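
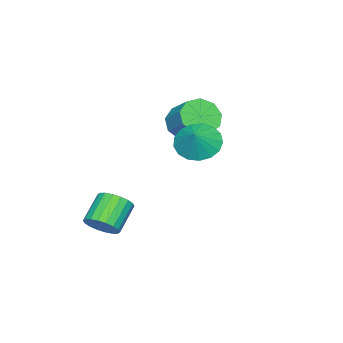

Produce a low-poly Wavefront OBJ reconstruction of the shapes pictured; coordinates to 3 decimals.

v 0.545 0.323 3.471
v 1.041 -0.525 3.235
v 1.335 0.557 4.289
v 1.24 -0.191 2.948
v 1.279 0.261 2.78
v 1.151 0.727 2.771
v 0.884 1.101 2.922
v 0.539 1.296 3.199
v 0.196 1.269 3.539
v -0.067 1.025 3.862
v -0.19 0.62 4.097
v -0.145 0.147 4.188
v 0.059 -0.285 4.114
v 0.374 -0.578 3.894
v 0.728 -0.664 3.577
v -3.327 -2.343 2.334
v -2.573 -2.249 1.699
v -1.939 -1.182 2.611
v -2.693 -1.277 3.246
v -3.068 -1.816 1.537
v -2.434 -0.749 2.449
v -3.684 -1.63 1.748
v -3.05 -0.563 2.66
v -4.133 -1.778 2.233
v -3.499 -0.711 3.145
v -4.205 -2.19 2.765
v -3.571 -1.124 3.677
v -3.866 -2.674 3.096
v -3.232 -1.608 4.008
v -3.275 -3.004 3.07
v -2.641 -1.937 3.982
v -2.708 -3.024 2.699
v -2.074 -1.957 3.612
v -2.431 -2.726 2.158
v -1.797 -1.659 3.07
v 2.254 -3.23 -1.555
v 2.757 -3.079 -0.925
v 1.548 -3.099 0.045
v 1.046 -3.25 -0.585
v 2.663 -2.745 -1.036
v 1.454 -2.765 -0.066
v 2.488 -2.506 -1.249
v 1.279 -2.526 -0.279
v 2.267 -2.411 -1.523
v 1.058 -2.431 -0.553
v 2.043 -2.478 -1.803
v 0.834 -2.498 -0.833
v 1.861 -2.694 -2.034
v 0.652 -2.714 -1.065
v 1.757 -3.016 -2.171
v 0.548 -3.036 -1.201
v 1.752 -3.381 -2.185
v 0.543 -3.401 -1.215
v 1.846 -3.715 -2.074
v 0.637 -3.735 -1.104
v 2.021 -3.954 -1.861
v 0.812 -3.974 -0.891
v 2.242 -4.049 -1.587
v 1.033 -4.069 -0.617
v 2.466 -3.982 -1.307
v 1.257 -4.002 -0.337
v 2.648 -3.766 -1.075
v 1.439 -3.786 -0.106
v 2.752 -3.444 -0.939
v 1.543 -3.464 0.031
f 2 1 4
f 2 4 3
f 4 1 5
f 4 5 3
f 5 1 6
f 5 6 3
f 6 1 7
f 6 7 3
f 7 1 8
f 7 8 3
f 8 1 9
f 8 9 3
f 9 1 10
f 9 10 3
f 10 1 11
f 10 11 3
f 11 1 12
f 11 12 3
f 12 1 13
f 12 13 3
f 13 1 14
f 13 14 3
f 14 1 15
f 14 15 3
f 15 1 2
f 15 2 3
f 17 16 20
f 17 20 18
f 18 20 21
f 18 21 19
f 20 16 22
f 20 22 21
f 21 22 23
f 21 23 19
f 22 16 24
f 22 24 23
f 23 24 25
f 23 25 19
f 24 16 26
f 24 26 25
f 25 26 27
f 25 27 19
f 26 16 28
f 26 28 27
f 27 28 29
f 27 29 19
f 28 16 30
f 28 30 29
f 29 30 31
f 29 31 19
f 30 16 32
f 30 32 31
f 31 32 33
f 31 33 19
f 32 16 34
f 32 34 33
f 33 34 35
f 33 35 19
f 34 16 17
f 34 17 35
f 35 17 18
f 35 18 19
f 37 36 40
f 37 40 38
f 38 40 41
f 38 41 39
f 40 36 42
f 40 42 41
f 41 42 43
f 41 43 39
f 42 36 44
f 42 44 43
f 43 44 45
f 43 45 39
f 44 36 46
f 44 46 45
f 45 46 47
f 45 47 39
f 46 36 48
f 46 48 47
f 47 48 49
f 47 49 39
f 48 36 50
f 48 50 49
f 49 50 51
f 49 51 39
f 50 36 52
f 50 52 51
f 51 52 53
f 51 53 39
f 52 36 54
f 52 54 53
f 53 54 55
f 53 55 39
f 54 36 56
f 54 56 55
f 55 56 57
f 55 57 39
f 56 36 58
f 56 58 57
f 57 58 59
f 57 59 39
f 58 36 60
f 58 60 59
f 59 60 61
f 59 61 39
f 60 36 62
f 60 62 61
f 61 62 63
f 61 63 39
f 62 36 64
f 62 64 63
f 63 64 65
f 63 65 39
f 64 36 37
f 64 37 65
f 65 37 38
f 65 38 39



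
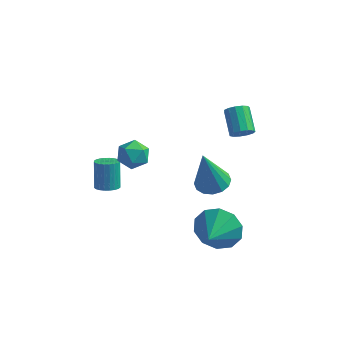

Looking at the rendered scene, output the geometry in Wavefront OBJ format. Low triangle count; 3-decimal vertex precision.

v -2.592 0.286 -0.976
v -2.052 0.22 -0.844
v -2.287 0.748 0.387
v -2.828 0.814 0.256
v -2.051 0.421 -0.93
v -2.286 0.949 0.301
v -2.132 0.602 -1.023
v -2.367 1.129 0.208
v -2.283 0.734 -1.108
v -2.519 1.262 0.123
v -2.482 0.798 -1.174
v -2.717 1.326 0.057
v -2.697 0.784 -1.209
v -2.932 1.312 0.022
v -2.896 0.694 -1.209
v -3.132 1.222 0.022
v -3.049 0.543 -1.173
v -3.285 1.071 0.058
v -3.133 0.352 -1.107
v -3.368 0.88 0.124
v -3.134 0.151 -1.021
v -3.369 0.679 0.21
v -3.053 -0.029 -0.928
v -3.288 0.498 0.303
v -2.901 -0.162 -0.843
v -3.137 0.366 0.388
v -2.703 -0.226 -0.777
v -2.938 0.302 0.454
v -2.488 -0.212 -0.742
v -2.723 0.316 0.489
v -2.288 -0.122 -0.742
v -2.524 0.406 0.489
v -2.135 0.029 -0.778
v -2.371 0.557 0.453
v -1.567 0.798 1.754
v -0.832 0.69 1.945
v -1.748 -0.43 1.755
v -1.013 -0.538 1.946
v -1.499 -0.227 2.452
v -1.387 0.533 2.451
v -1.193 -0.273 1.249
v -1.081 0.487 1.248
v -0.6 0.028 1.633
v -0.79 0.057 2.376
v -1.79 0.203 1.324
v -1.98 0.232 2.067
v 2.544 2.663 2.495
v 3.013 2.947 2.547
v 2.404 3.82 3.258
v 1.936 3.537 3.205
v 2.873 3.056 2.293
v 2.264 3.929 3.004
v 2.628 3.04 2.103
v 2.02 3.914 2.814
v 2.357 2.905 2.037
v 1.749 3.779 2.748
v 2.146 2.693 2.117
v 1.537 3.567 2.827
v 2.061 2.472 2.316
v 1.452 3.345 3.027
v 2.129 2.311 2.572
v 1.521 3.185 3.283
v 2.329 2.262 2.803
v 1.721 3.136 3.514
v 2.598 2.341 2.937
v 1.989 3.214 3.648
v 2.849 2.522 2.93
v 2.241 3.395 3.641
v 3.004 2.747 2.785
v 2.395 3.621 3.495
v 2.601 -0.065 -1.55
v 3.154 0.296 -0.696
v 2.699 -1.355 -1.07
v 2.505 0.304 -0.54
v 1.892 0.171 -0.77
v 1.55 -0.052 -1.298
v 1.61 -0.28 -1.923
v 2.047 -0.426 -2.405
v 2.696 -0.434 -2.561
v 3.309 -0.301 -2.331
v 3.651 -0.078 -1.802
v 3.591 0.15 -1.178
v 2.241 0.145 1.313
v 2.999 0.03 1.386
v 1.979 -0.305 3.327
v 2.945 0.417 1.466
v 2.703 0.731 1.504
v 2.337 0.888 1.492
v 1.945 0.846 1.431
v 1.633 0.616 1.339
v 1.483 0.26 1.24
v 1.537 -0.127 1.161
v 1.779 -0.441 1.122
v 2.145 -0.598 1.135
v 2.537 -0.556 1.195
v 2.85 -0.326 1.287
f 2 1 5
f 2 5 3
f 3 5 6
f 3 6 4
f 5 1 7
f 5 7 6
f 6 7 8
f 6 8 4
f 7 1 9
f 7 9 8
f 8 9 10
f 8 10 4
f 9 1 11
f 9 11 10
f 10 11 12
f 10 12 4
f 11 1 13
f 11 13 12
f 12 13 14
f 12 14 4
f 13 1 15
f 13 15 14
f 14 15 16
f 14 16 4
f 15 1 17
f 15 17 16
f 16 17 18
f 16 18 4
f 17 1 19
f 17 19 18
f 18 19 20
f 18 20 4
f 19 1 21
f 19 21 20
f 20 21 22
f 20 22 4
f 21 1 23
f 21 23 22
f 22 23 24
f 22 24 4
f 23 1 25
f 23 25 24
f 24 25 26
f 24 26 4
f 25 1 27
f 25 27 26
f 26 27 28
f 26 28 4
f 27 1 29
f 27 29 28
f 28 29 30
f 28 30 4
f 29 1 31
f 29 31 30
f 30 31 32
f 30 32 4
f 31 1 33
f 31 33 32
f 32 33 34
f 32 34 4
f 33 1 2
f 33 2 34
f 34 2 3
f 34 3 4
f 35 46 40
f 35 40 36
f 35 36 42
f 35 42 45
f 35 45 46
f 36 40 44
f 40 46 39
f 46 45 37
f 45 42 41
f 42 36 43
f 38 44 39
f 38 39 37
f 38 37 41
f 38 41 43
f 38 43 44
f 39 44 40
f 37 39 46
f 41 37 45
f 43 41 42
f 44 43 36
f 48 47 51
f 48 51 49
f 49 51 52
f 49 52 50
f 51 47 53
f 51 53 52
f 52 53 54
f 52 54 50
f 53 47 55
f 53 55 54
f 54 55 56
f 54 56 50
f 55 47 57
f 55 57 56
f 56 57 58
f 56 58 50
f 57 47 59
f 57 59 58
f 58 59 60
f 58 60 50
f 59 47 61
f 59 61 60
f 60 61 62
f 60 62 50
f 61 47 63
f 61 63 62
f 62 63 64
f 62 64 50
f 63 47 65
f 63 65 64
f 64 65 66
f 64 66 50
f 65 47 67
f 65 67 66
f 66 67 68
f 66 68 50
f 67 47 69
f 67 69 68
f 68 69 70
f 68 70 50
f 69 47 48
f 69 48 70
f 70 48 49
f 70 49 50
f 72 71 74
f 72 74 73
f 74 71 75
f 74 75 73
f 75 71 76
f 75 76 73
f 76 71 77
f 76 77 73
f 77 71 78
f 77 78 73
f 78 71 79
f 78 79 73
f 79 71 80
f 79 80 73
f 80 71 81
f 80 81 73
f 81 71 82
f 81 82 73
f 82 71 72
f 82 72 73
f 84 83 86
f 84 86 85
f 86 83 87
f 86 87 85
f 87 83 88
f 87 88 85
f 88 83 89
f 88 89 85
f 89 83 90
f 89 90 85
f 90 83 91
f 90 91 85
f 91 83 92
f 91 92 85
f 92 83 93
f 92 93 85
f 93 83 94
f 93 94 85
f 94 83 95
f 94 95 85
f 95 83 96
f 95 96 85
f 96 83 84
f 96 84 85



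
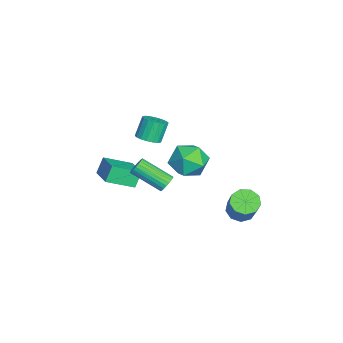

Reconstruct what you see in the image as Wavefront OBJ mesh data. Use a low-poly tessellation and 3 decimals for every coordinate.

v 0.669 -0.356 -0.196
v 1.2 -0.362 0.085
v 0.601 -2.09 1.177
v 0.071 -2.084 0.896
v 1.073 -0.228 0.229
v 0.474 -1.956 1.321
v 0.886 -0.112 0.308
v 0.287 -1.84 1.4
v 0.665 -0.034 0.311
v 0.066 -1.762 1.402
v 0.445 -0.005 0.236
v -0.154 -1.733 1.328
v 0.259 -0.03 0.096
v -0.34 -1.758 1.188
v 0.136 -0.103 -0.089
v -0.463 -1.831 1.003
v 0.094 -0.216 -0.29
v -0.505 -1.944 0.802
v 0.139 -0.35 -0.477
v -0.46 -2.078 0.615
v 0.266 -0.484 -0.621
v -0.333 -2.212 0.471
v 0.453 -0.6 -0.7
v -0.146 -2.328 0.392
v 0.674 -0.678 -0.702
v 0.075 -2.406 0.389
v 0.894 -0.707 -0.628
v 0.295 -2.435 0.464
v 1.08 -0.682 -0.488
v 0.481 -2.41 0.604
v 1.203 -0.609 -0.303
v 0.604 -2.337 0.789
v 1.245 -0.496 -0.102
v 0.646 -2.224 0.99
v 2.89 1.995 3.836
v 4.048 1.659 4.078
v 2.372 0.081 3.662
v 3.53 -0.255 3.904
v 2.838 0.248 4.788
v 3.158 1.431 4.896
v 3.262 0.309 2.844
v 3.582 1.492 2.952
v 4.278 0.617 3.465
v 4.016 0.579 4.666
v 2.404 1.161 3.074
v 2.142 1.123 4.275
v -2.562 -1.501 1.18
v -1.857 -1.232 1.413
v -2.413 -0.829 2.633
v -3.118 -1.099 2.4
v -1.999 -0.952 1.255
v -2.556 -0.549 2.475
v -2.253 -0.781 1.083
v -2.81 -0.378 2.303
v -2.569 -0.752 0.93
v -3.125 -0.349 2.15
v -2.882 -0.872 0.826
v -3.439 -0.469 2.046
v -3.133 -1.117 0.793
v -3.689 -0.714 2.013
v -3.27 -1.437 0.836
v -3.826 -1.035 2.056
v -3.267 -1.771 0.947
v -3.823 -1.368 2.167
v -3.124 -2.051 1.105
v -3.681 -1.648 2.325
v -2.87 -2.222 1.277
v -3.427 -1.819 2.497
v -2.555 -2.251 1.43
v -3.111 -1.848 2.65
v -2.241 -2.131 1.534
v -2.798 -1.728 2.754
v -1.991 -1.886 1.567
v -2.547 -1.483 2.787
v -1.854 -1.565 1.524
v -2.41 -1.163 2.744
v 1.837 3.761 -1.354
v 2.406 3.2 -1.696
v 3.593 3.398 -0.049
v 3.023 3.959 0.294
v 2.543 3.755 -1.862
v 3.73 3.953 -0.214
v 2.349 4.313 -1.789
v 3.536 4.511 -0.142
v 1.915 4.612 -1.513
v 3.102 4.811 0.134
v 1.445 4.514 -1.162
v 2.632 4.712 0.485
v 1.158 4.063 -0.901
v 2.345 4.261 0.746
v 1.188 3.47 -0.851
v 2.375 3.669 0.796
v 1.522 3.014 -1.037
v 2.709 3.212 0.61
v 2.003 2.907 -1.371
v 3.19 3.105 0.277
v -3.872 -2.479 -2.052
v -3.488 -4.15 -1.255
v -2.277 -1.872 -1.548
v -1.893 -3.542 -0.751
v -3.407 -2.858 -3.069
v -3.023 -4.528 -2.272
v -1.812 -2.25 -2.565
v -1.428 -3.921 -1.768
f 2 1 5
f 2 5 3
f 3 5 6
f 3 6 4
f 5 1 7
f 5 7 6
f 6 7 8
f 6 8 4
f 7 1 9
f 7 9 8
f 8 9 10
f 8 10 4
f 9 1 11
f 9 11 10
f 10 11 12
f 10 12 4
f 11 1 13
f 11 13 12
f 12 13 14
f 12 14 4
f 13 1 15
f 13 15 14
f 14 15 16
f 14 16 4
f 15 1 17
f 15 17 16
f 16 17 18
f 16 18 4
f 17 1 19
f 17 19 18
f 18 19 20
f 18 20 4
f 19 1 21
f 19 21 20
f 20 21 22
f 20 22 4
f 21 1 23
f 21 23 22
f 22 23 24
f 22 24 4
f 23 1 25
f 23 25 24
f 24 25 26
f 24 26 4
f 25 1 27
f 25 27 26
f 26 27 28
f 26 28 4
f 27 1 29
f 27 29 28
f 28 29 30
f 28 30 4
f 29 1 31
f 29 31 30
f 30 31 32
f 30 32 4
f 31 1 33
f 31 33 32
f 32 33 34
f 32 34 4
f 33 1 2
f 33 2 34
f 34 2 3
f 34 3 4
f 35 46 40
f 35 40 36
f 35 36 42
f 35 42 45
f 35 45 46
f 36 40 44
f 40 46 39
f 46 45 37
f 45 42 41
f 42 36 43
f 38 44 39
f 38 39 37
f 38 37 41
f 38 41 43
f 38 43 44
f 39 44 40
f 37 39 46
f 41 37 45
f 43 41 42
f 44 43 36
f 48 47 51
f 48 51 49
f 49 51 52
f 49 52 50
f 51 47 53
f 51 53 52
f 52 53 54
f 52 54 50
f 53 47 55
f 53 55 54
f 54 55 56
f 54 56 50
f 55 47 57
f 55 57 56
f 56 57 58
f 56 58 50
f 57 47 59
f 57 59 58
f 58 59 60
f 58 60 50
f 59 47 61
f 59 61 60
f 60 61 62
f 60 62 50
f 61 47 63
f 61 63 62
f 62 63 64
f 62 64 50
f 63 47 65
f 63 65 64
f 64 65 66
f 64 66 50
f 65 47 67
f 65 67 66
f 66 67 68
f 66 68 50
f 67 47 69
f 67 69 68
f 68 69 70
f 68 70 50
f 69 47 71
f 69 71 70
f 70 71 72
f 70 72 50
f 71 47 73
f 71 73 72
f 72 73 74
f 72 74 50
f 73 47 75
f 73 75 74
f 74 75 76
f 74 76 50
f 75 47 48
f 75 48 76
f 76 48 49
f 76 49 50
f 78 77 81
f 78 81 79
f 79 81 82
f 79 82 80
f 81 77 83
f 81 83 82
f 82 83 84
f 82 84 80
f 83 77 85
f 83 85 84
f 84 85 86
f 84 86 80
f 85 77 87
f 85 87 86
f 86 87 88
f 86 88 80
f 87 77 89
f 87 89 88
f 88 89 90
f 88 90 80
f 89 77 91
f 89 91 90
f 90 91 92
f 90 92 80
f 91 77 93
f 91 93 92
f 92 93 94
f 92 94 80
f 93 77 95
f 93 95 94
f 94 95 96
f 94 96 80
f 95 77 78
f 95 78 96
f 96 78 79
f 96 79 80
f 98 100 97
f 101 98 97
f 97 100 99
f 99 101 97
f 98 104 100
f 102 98 101
f 102 104 98
f 100 104 99
f 103 101 99
f 99 104 103
f 103 102 101
f 104 102 103



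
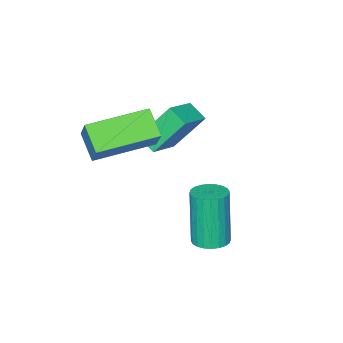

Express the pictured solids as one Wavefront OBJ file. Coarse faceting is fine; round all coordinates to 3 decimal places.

v -0.979 1.698 -3.316
v -0.421 1.966 -3.199
v -0.683 1.61 -1.146
v -1.241 1.342 -1.264
v -0.572 2.16 -3.184
v -0.834 1.804 -1.131
v -0.784 2.284 -3.19
v -1.046 1.927 -1.137
v -1.026 2.318 -3.215
v -1.288 1.962 -1.162
v -1.261 2.258 -3.255
v -1.523 1.902 -1.202
v -1.453 2.113 -3.305
v -1.715 1.757 -1.252
v -1.573 1.905 -3.356
v -1.835 1.548 -1.304
v -1.602 1.665 -3.402
v -1.864 1.309 -1.349
v -1.537 1.43 -3.434
v -1.799 1.074 -1.381
v -1.386 1.236 -3.449
v -1.648 0.88 -1.396
v -1.174 1.113 -3.443
v -1.436 0.756 -1.39
v -0.932 1.078 -3.418
v -1.194 0.722 -1.365
v -0.697 1.138 -3.378
v -0.959 0.782 -1.325
v -0.505 1.283 -3.328
v -0.767 0.927 -1.275
v -0.385 1.492 -3.276
v -0.647 1.135 -1.224
v -0.356 1.731 -3.231
v -0.618 1.375 -1.178
v -1.724 -2.225 0.073
v -1.313 -1.523 1.124
v -1.436 -1.355 -0.621
v -1.025 -0.652 0.43
v 0.285 -3.068 -0.15
v 0.696 -2.365 0.901
v 0.573 -2.197 -0.844
v 0.984 -1.495 0.207
v -3.792 -2.25 -0.312
v -2.653 -2.013 0.17
v -3.791 -1.506 -0.681
v -2.651 -1.269 -0.199
v -3.029 -2.971 -1.761
v -1.889 -2.734 -1.279
v -3.027 -2.227 -2.13
v -1.888 -1.99 -1.648
f 2 1 5
f 2 5 3
f 3 5 6
f 3 6 4
f 5 1 7
f 5 7 6
f 6 7 8
f 6 8 4
f 7 1 9
f 7 9 8
f 8 9 10
f 8 10 4
f 9 1 11
f 9 11 10
f 10 11 12
f 10 12 4
f 11 1 13
f 11 13 12
f 12 13 14
f 12 14 4
f 13 1 15
f 13 15 14
f 14 15 16
f 14 16 4
f 15 1 17
f 15 17 16
f 16 17 18
f 16 18 4
f 17 1 19
f 17 19 18
f 18 19 20
f 18 20 4
f 19 1 21
f 19 21 20
f 20 21 22
f 20 22 4
f 21 1 23
f 21 23 22
f 22 23 24
f 22 24 4
f 23 1 25
f 23 25 24
f 24 25 26
f 24 26 4
f 25 1 27
f 25 27 26
f 26 27 28
f 26 28 4
f 27 1 29
f 27 29 28
f 28 29 30
f 28 30 4
f 29 1 31
f 29 31 30
f 30 31 32
f 30 32 4
f 31 1 33
f 31 33 32
f 32 33 34
f 32 34 4
f 33 1 2
f 33 2 34
f 34 2 3
f 34 3 4
f 36 38 35
f 39 36 35
f 35 38 37
f 37 39 35
f 36 42 38
f 40 36 39
f 40 42 36
f 38 42 37
f 41 39 37
f 37 42 41
f 41 40 39
f 42 40 41
f 44 46 43
f 47 44 43
f 43 46 45
f 45 47 43
f 44 50 46
f 48 44 47
f 48 50 44
f 46 50 45
f 49 47 45
f 45 50 49
f 49 48 47
f 50 48 49



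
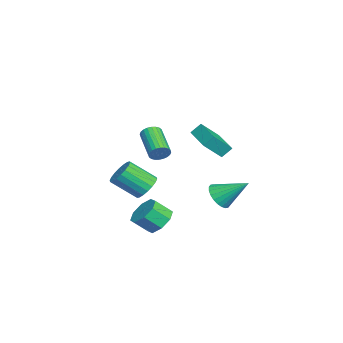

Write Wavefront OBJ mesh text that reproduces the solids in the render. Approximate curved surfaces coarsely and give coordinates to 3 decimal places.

v 0.616 -0.532 1.275
v 0.95 -0.929 1.65
v -0.763 -1.526 2.54
v -1.096 -1.128 2.165
v 0.949 -0.721 1.788
v -0.764 -1.317 2.678
v 0.897 -0.484 1.848
v -0.815 -1.081 2.738
v 0.803 -0.255 1.821
v -0.909 -0.851 2.711
v 0.681 -0.067 1.71
v -1.032 -0.663 2.6
v 0.548 0.05 1.534
v -1.164 -0.547 2.424
v 0.426 0.078 1.318
v -1.286 -0.519 2.208
v 0.333 0.013 1.095
v -1.38 -0.583 1.985
v 0.283 -0.134 0.9
v -1.43 -0.731 1.79
v 0.284 -0.343 0.762
v -1.429 -0.939 1.652
v 0.335 -0.579 0.702
v -1.377 -1.176 1.592
v 0.429 -0.809 0.729
v -1.283 -1.405 1.619
v 0.552 -0.997 0.84
v -1.161 -1.593 1.73
v 0.684 -1.113 1.016
v -1.028 -1.71 1.906
v 0.806 -1.141 1.232
v -0.906 -1.738 2.122
v 0.9 -1.077 1.455
v -0.813 -1.673 2.345
v 3.376 -0.348 -2.645
v 4.109 -0.728 -3.191
v 4.278 -1.652 -2.321
v 3.544 -1.272 -1.775
v 4.355 -0.213 -2.692
v 4.524 -1.137 -1.822
v 4.028 0.222 -2.166
v 4.196 -0.702 -1.296
v 3.318 0.324 -1.92
v 3.487 -0.6 -1.05
v 2.642 0.032 -2.099
v 2.811 -0.892 -1.229
v 2.396 -0.483 -2.598
v 2.565 -1.407 -1.728
v 2.724 -0.918 -3.124
v 2.892 -1.842 -2.254
v 3.433 -1.02 -3.37
v 3.602 -1.944 -2.5
v 1.86 1.204 3.438
v 1.697 1.756 4.022
v 1.338 2.159 2.391
v 1.175 2.711 2.975
v 3.685 1.969 3.225
v 3.522 2.521 3.809
v 3.163 2.924 2.178
v 3 3.476 2.762
v -3.837 -1.56 -3.363
v -3.086 -1.2 -2.928
v -3.071 -2.76 -1.662
v -3.823 -3.12 -2.097
v -3.405 -1.031 -2.717
v -3.391 -2.592 -1.45
v -3.81 -0.967 -2.634
v -3.796 -2.528 -1.367
v -4.221 -1.021 -2.695
v -4.206 -2.581 -1.428
v -4.555 -1.181 -2.889
v -4.54 -2.742 -1.622
v -4.747 -1.417 -3.176
v -4.733 -2.977 -1.91
v -4.759 -1.68 -3.501
v -4.745 -3.241 -2.234
v -4.589 -1.92 -3.798
v -4.574 -3.48 -2.532
v -4.269 -2.088 -4.01
v -4.255 -3.649 -2.743
v -3.864 -2.152 -4.093
v -3.85 -3.713 -2.826
v -3.454 -2.099 -4.032
v -3.439 -3.659 -2.765
v -3.12 -1.938 -3.838
v -3.105 -3.499 -2.571
v -2.927 -1.703 -3.55
v -2.913 -3.263 -2.284
v -2.915 -1.439 -3.226
v -2.901 -3 -1.959
v 0.565 2.745 -1.946
v 1.448 2.447 -1.821
v 0.935 4.355 -0.734
v 1.486 2.661 -2.116
v 1.383 2.888 -2.386
v 1.157 3.092 -2.589
v 0.84 3.244 -2.694
v 0.481 3.32 -2.685
v 0.135 3.308 -2.564
v -0.146 3.211 -2.348
v -0.318 3.042 -2.072
v -0.356 2.828 -1.777
v -0.254 2.602 -1.507
v -0.027 2.397 -1.304
v 0.29 2.245 -1.199
v 0.649 2.169 -1.208
v 0.995 2.181 -1.329
v 1.275 2.279 -1.544
f 2 1 5
f 2 5 3
f 3 5 6
f 3 6 4
f 5 1 7
f 5 7 6
f 6 7 8
f 6 8 4
f 7 1 9
f 7 9 8
f 8 9 10
f 8 10 4
f 9 1 11
f 9 11 10
f 10 11 12
f 10 12 4
f 11 1 13
f 11 13 12
f 12 13 14
f 12 14 4
f 13 1 15
f 13 15 14
f 14 15 16
f 14 16 4
f 15 1 17
f 15 17 16
f 16 17 18
f 16 18 4
f 17 1 19
f 17 19 18
f 18 19 20
f 18 20 4
f 19 1 21
f 19 21 20
f 20 21 22
f 20 22 4
f 21 1 23
f 21 23 22
f 22 23 24
f 22 24 4
f 23 1 25
f 23 25 24
f 24 25 26
f 24 26 4
f 25 1 27
f 25 27 26
f 26 27 28
f 26 28 4
f 27 1 29
f 27 29 28
f 28 29 30
f 28 30 4
f 29 1 31
f 29 31 30
f 30 31 32
f 30 32 4
f 31 1 33
f 31 33 32
f 32 33 34
f 32 34 4
f 33 1 2
f 33 2 34
f 34 2 3
f 34 3 4
f 36 35 39
f 36 39 37
f 37 39 40
f 37 40 38
f 39 35 41
f 39 41 40
f 40 41 42
f 40 42 38
f 41 35 43
f 41 43 42
f 42 43 44
f 42 44 38
f 43 35 45
f 43 45 44
f 44 45 46
f 44 46 38
f 45 35 47
f 45 47 46
f 46 47 48
f 46 48 38
f 47 35 49
f 47 49 48
f 48 49 50
f 48 50 38
f 49 35 51
f 49 51 50
f 50 51 52
f 50 52 38
f 51 35 36
f 51 36 52
f 52 36 37
f 52 37 38
f 54 56 53
f 57 54 53
f 53 56 55
f 55 57 53
f 54 60 56
f 58 54 57
f 58 60 54
f 56 60 55
f 59 57 55
f 55 60 59
f 59 58 57
f 60 58 59
f 62 61 65
f 62 65 63
f 63 65 66
f 63 66 64
f 65 61 67
f 65 67 66
f 66 67 68
f 66 68 64
f 67 61 69
f 67 69 68
f 68 69 70
f 68 70 64
f 69 61 71
f 69 71 70
f 70 71 72
f 70 72 64
f 71 61 73
f 71 73 72
f 72 73 74
f 72 74 64
f 73 61 75
f 73 75 74
f 74 75 76
f 74 76 64
f 75 61 77
f 75 77 76
f 76 77 78
f 76 78 64
f 77 61 79
f 77 79 78
f 78 79 80
f 78 80 64
f 79 61 81
f 79 81 80
f 80 81 82
f 80 82 64
f 81 61 83
f 81 83 82
f 82 83 84
f 82 84 64
f 83 61 85
f 83 85 84
f 84 85 86
f 84 86 64
f 85 61 87
f 85 87 86
f 86 87 88
f 86 88 64
f 87 61 89
f 87 89 88
f 88 89 90
f 88 90 64
f 89 61 62
f 89 62 90
f 90 62 63
f 90 63 64
f 92 91 94
f 92 94 93
f 94 91 95
f 94 95 93
f 95 91 96
f 95 96 93
f 96 91 97
f 96 97 93
f 97 91 98
f 97 98 93
f 98 91 99
f 98 99 93
f 99 91 100
f 99 100 93
f 100 91 101
f 100 101 93
f 101 91 102
f 101 102 93
f 102 91 103
f 102 103 93
f 103 91 104
f 103 104 93
f 104 91 105
f 104 105 93
f 105 91 106
f 105 106 93
f 106 91 107
f 106 107 93
f 107 91 108
f 107 108 93
f 108 91 92
f 108 92 93



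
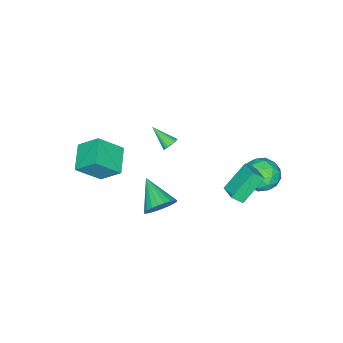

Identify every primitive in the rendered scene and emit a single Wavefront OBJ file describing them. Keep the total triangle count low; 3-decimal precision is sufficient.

v -3.121 -2.708 -0.196
v -2.57 -2.759 -0.282
v -3.099 -4.092 0.756
v -2.574 -2.635 -0.102
v -2.661 -2.522 0.063
v -2.818 -2.438 0.19
v -3.021 -2.395 0.257
v -3.239 -2.399 0.256
v -3.44 -2.45 0.186
v -3.592 -2.541 0.057
v -3.672 -2.657 -0.11
v -3.668 -2.781 -0.29
v -3.581 -2.894 -0.455
v -3.424 -2.978 -0.582
v -3.221 -3.021 -0.649
v -3.002 -3.017 -0.648
v -2.802 -2.965 -0.578
v -2.65 -2.875 -0.449
v -1.216 3.49 0.601
v -2.688 3.948 2.085
v -0.536 4.527 0.955
v -2.008 4.986 2.439
v -0.752 2.974 1.221
v -2.224 3.433 2.705
v -0.072 4.012 1.575
v -1.544 4.47 3.059
v 2.995 -4.85 3.693
v 2.648 -3.583 4.865
v 1.83 -3.904 2.326
v 1.483 -2.638 3.498
v 4.457 -3.902 3.102
v 4.11 -2.636 4.274
v 3.292 -2.957 1.735
v 2.945 -1.69 2.907
v 3.883 1.895 2.831
v 4.684 1.903 3.479
v 3.077 0.245 3.849
v 4.427 2.146 3.669
v 4.087 2.351 3.732
v 3.716 2.487 3.658
v 3.37 2.532 3.458
v 3.103 2.48 3.162
v 2.954 2.34 2.816
v 2.947 2.132 2.473
v 3.082 1.887 2.184
v 3.34 1.644 1.993
v 3.68 1.439 1.93
v 4.051 1.304 2.005
v 4.396 1.258 2.205
v 4.664 1.31 2.5
v 4.812 1.451 2.846
v 4.819 1.659 3.19
v -4.794 3.743 0.791
v -3.877 4.287 1.425
v -3.463 3.053 -0.545
v -2.546 3.597 0.089
v -3.142 2.623 0.574
v -3.964 3.049 1.399
v -3.376 4.291 -0.519
v -4.198 4.717 0.306
v -3 4.625 0.615
v -2.855 3.595 1.29
v -4.485 3.745 -0.41
v -4.34 2.715 0.265
v -4.452 4.075 1.225
v -2.888 3.265 -0.345
v -3.238 2.692 -0.06
v -2.699 3.012 0.312
v -4.504 3.348 1.21
v -3.964 3.667 1.583
v -3.533 2.69 1.082
v -3.376 3.673 -0.703
v -2.836 3.992 -0.33
v -4.641 4.328 0.568
v -4.102 4.648 0.94
v -3.807 4.65 -0.202
v -3.397 4.594 1.122
v -2.615 4.189 0.336
v -3.103 4.596 -0.021
v -3.586 4.847 0.464
v -3.313 3.988 1.519
v -2.53 3.583 0.733
v -2.881 3.01 1.018
v -3.364 3.261 1.504
v -2.797 4.187 1.043
v -4.81 3.757 0.147
v -4.027 3.352 -0.639
v -3.976 4.079 -0.624
v -4.459 4.33 -0.138
v -4.725 3.151 0.544
v -3.943 2.746 -0.242
v -3.754 2.493 0.416
v -4.237 2.744 0.901
v -4.543 3.153 -0.163
f 2 1 4
f 2 4 3
f 4 1 5
f 4 5 3
f 5 1 6
f 5 6 3
f 6 1 7
f 6 7 3
f 7 1 8
f 7 8 3
f 8 1 9
f 8 9 3
f 9 1 10
f 9 10 3
f 10 1 11
f 10 11 3
f 11 1 12
f 11 12 3
f 12 1 13
f 12 13 3
f 13 1 14
f 13 14 3
f 14 1 15
f 14 15 3
f 15 1 16
f 15 16 3
f 16 1 17
f 16 17 3
f 17 1 18
f 17 18 3
f 18 1 2
f 18 2 3
f 20 22 19
f 23 20 19
f 19 22 21
f 21 23 19
f 20 26 22
f 24 20 23
f 24 26 20
f 22 26 21
f 25 23 21
f 21 26 25
f 25 24 23
f 26 24 25
f 28 30 27
f 31 28 27
f 27 30 29
f 29 31 27
f 28 34 30
f 32 28 31
f 32 34 28
f 30 34 29
f 33 31 29
f 29 34 33
f 33 32 31
f 34 32 33
f 36 35 38
f 36 38 37
f 38 35 39
f 38 39 37
f 39 35 40
f 39 40 37
f 40 35 41
f 40 41 37
f 41 35 42
f 41 42 37
f 42 35 43
f 42 43 37
f 43 35 44
f 43 44 37
f 44 35 45
f 44 45 37
f 45 35 46
f 45 46 37
f 46 35 47
f 46 47 37
f 47 35 48
f 47 48 37
f 48 35 49
f 48 49 37
f 49 35 50
f 49 50 37
f 50 35 51
f 50 51 37
f 51 35 52
f 51 52 37
f 52 35 36
f 52 36 37
f 53 90 69
f 90 64 93
f 69 93 58
f 90 93 69
f 53 69 65
f 69 58 70
f 65 70 54
f 69 70 65
f 53 65 74
f 65 54 75
f 74 75 60
f 65 75 74
f 53 74 86
f 74 60 89
f 86 89 63
f 74 89 86
f 53 86 90
f 86 63 94
f 90 94 64
f 86 94 90
f 54 70 81
f 70 58 84
f 81 84 62
f 70 84 81
f 58 93 71
f 93 64 92
f 71 92 57
f 93 92 71
f 64 94 91
f 94 63 87
f 91 87 55
f 94 87 91
f 63 89 88
f 89 60 76
f 88 76 59
f 89 76 88
f 60 75 80
f 75 54 77
f 80 77 61
f 75 77 80
f 56 82 68
f 82 62 83
f 68 83 57
f 82 83 68
f 56 68 66
f 68 57 67
f 66 67 55
f 68 67 66
f 56 66 73
f 66 55 72
f 73 72 59
f 66 72 73
f 56 73 78
f 73 59 79
f 78 79 61
f 73 79 78
f 56 78 82
f 78 61 85
f 82 85 62
f 78 85 82
f 57 83 71
f 83 62 84
f 71 84 58
f 83 84 71
f 55 67 91
f 67 57 92
f 91 92 64
f 67 92 91
f 59 72 88
f 72 55 87
f 88 87 63
f 72 87 88
f 61 79 80
f 79 59 76
f 80 76 60
f 79 76 80
f 62 85 81
f 85 61 77
f 81 77 54
f 85 77 81



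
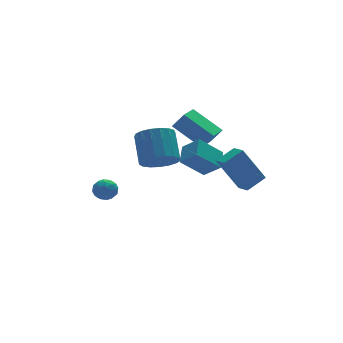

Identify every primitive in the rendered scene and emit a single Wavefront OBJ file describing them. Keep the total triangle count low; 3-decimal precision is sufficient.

v 0.487 -0.26 1.513
v 1.306 -0.781 1.856
v 1.612 0.538 3.131
v 0.793 1.06 2.787
v 1.492 -0.487 1.507
v 1.797 0.833 2.782
v 1.447 -0.141 1.159
v 1.753 1.179 2.434
v 1.183 0.178 0.892
v 1.488 1.498 2.167
v 0.759 0.397 0.767
v 1.064 1.717 2.042
v 0.273 0.465 0.813
v 0.578 1.785 2.088
v -0.164 0.367 1.02
v 0.141 1.687 2.294
v -0.452 0.126 1.339
v -0.146 1.445 2.613
v -0.525 -0.204 1.698
v -0.219 1.115 2.972
v -0.365 -0.547 2.014
v -0.06 0.773 3.289
v -0.011 -0.824 2.216
v 0.295 0.496 3.491
v 0.458 -0.972 2.257
v 0.763 0.348 3.531
v 0.933 -0.956 2.127
v 1.239 0.363 3.401
v -2.318 1.491 -0.532
v -1.984 2.063 -0.74
v -1.476 0.857 -0.92
v -1.142 1.429 -1.128
v -1.215 1.297 -0.451
v -1.735 1.689 -0.211
v -1.725 1.231 -1.449
v -2.245 1.623 -1.209
v -1.617 1.902 -1.307
v -1.302 1.943 -0.69
v -2.158 0.977 -0.97
v -1.843 1.018 -0.353
v -2.225 1.832 -0.602
v -1.235 1.088 -1.058
v -1.278 1.01 -0.66
v -1.082 1.346 -0.783
v -2.079 1.613 -0.291
v -1.882 1.949 -0.413
v -1.43 1.499 -0.243
v -1.578 0.971 -1.247
v -1.381 1.307 -1.369
v -2.378 1.574 -0.877
v -2.182 1.91 -1
v -2.03 1.421 -1.417
v -1.813 2.074 -1.058
v -1.318 1.702 -1.286
v -1.661 1.585 -1.474
v -1.967 1.815 -1.333
v -1.628 2.098 -0.695
v -1.133 1.726 -0.923
v -1.176 1.648 -0.525
v -1.482 1.878 -0.384
v -1.412 2.004 -1.028
v -2.327 1.194 -0.737
v -1.832 0.822 -0.965
v -1.978 1.042 -1.276
v -2.284 1.272 -1.135
v -2.142 1.218 -0.374
v -1.647 0.846 -0.602
v -1.493 1.105 -0.327
v -1.799 1.335 -0.186
v -2.048 0.916 -0.632
v 3.581 1.577 0.99
v 4.084 1.213 1.874
v 2.536 2.895 2.127
v 3.039 2.531 3.011
v 4.481 2.429 0.829
v 4.984 2.065 1.713
v 3.436 3.747 1.966
v 3.939 3.383 2.85
v 2.771 -2.403 1.654
v 1.558 -2.24 2.745
v 2.2 -1.685 0.912
v 0.987 -1.521 2.003
v 3.333 -1.459 2.137
v 2.12 -1.295 3.228
v 2.762 -0.74 1.395
v 1.549 -0.577 2.486
v 3.185 -4.501 1.044
v 2.181 -4.033 2.898
v 3.13 -3.647 0.799
v 2.126 -3.179 2.653
v 4.254 -4.281 1.567
v 3.25 -3.813 3.421
v 4.199 -3.427 1.322
v 3.195 -2.959 3.176
f 2 1 5
f 2 5 3
f 3 5 6
f 3 6 4
f 5 1 7
f 5 7 6
f 6 7 8
f 6 8 4
f 7 1 9
f 7 9 8
f 8 9 10
f 8 10 4
f 9 1 11
f 9 11 10
f 10 11 12
f 10 12 4
f 11 1 13
f 11 13 12
f 12 13 14
f 12 14 4
f 13 1 15
f 13 15 14
f 14 15 16
f 14 16 4
f 15 1 17
f 15 17 16
f 16 17 18
f 16 18 4
f 17 1 19
f 17 19 18
f 18 19 20
f 18 20 4
f 19 1 21
f 19 21 20
f 20 21 22
f 20 22 4
f 21 1 23
f 21 23 22
f 22 23 24
f 22 24 4
f 23 1 25
f 23 25 24
f 24 25 26
f 24 26 4
f 25 1 27
f 25 27 26
f 26 27 28
f 26 28 4
f 27 1 2
f 27 2 28
f 28 2 3
f 28 3 4
f 29 66 45
f 66 40 69
f 45 69 34
f 66 69 45
f 29 45 41
f 45 34 46
f 41 46 30
f 45 46 41
f 29 41 50
f 41 30 51
f 50 51 36
f 41 51 50
f 29 50 62
f 50 36 65
f 62 65 39
f 50 65 62
f 29 62 66
f 62 39 70
f 66 70 40
f 62 70 66
f 30 46 57
f 46 34 60
f 57 60 38
f 46 60 57
f 34 69 47
f 69 40 68
f 47 68 33
f 69 68 47
f 40 70 67
f 70 39 63
f 67 63 31
f 70 63 67
f 39 65 64
f 65 36 52
f 64 52 35
f 65 52 64
f 36 51 56
f 51 30 53
f 56 53 37
f 51 53 56
f 32 58 44
f 58 38 59
f 44 59 33
f 58 59 44
f 32 44 42
f 44 33 43
f 42 43 31
f 44 43 42
f 32 42 49
f 42 31 48
f 49 48 35
f 42 48 49
f 32 49 54
f 49 35 55
f 54 55 37
f 49 55 54
f 32 54 58
f 54 37 61
f 58 61 38
f 54 61 58
f 33 59 47
f 59 38 60
f 47 60 34
f 59 60 47
f 31 43 67
f 43 33 68
f 67 68 40
f 43 68 67
f 35 48 64
f 48 31 63
f 64 63 39
f 48 63 64
f 37 55 56
f 55 35 52
f 56 52 36
f 55 52 56
f 38 61 57
f 61 37 53
f 57 53 30
f 61 53 57
f 72 74 71
f 75 72 71
f 71 74 73
f 73 75 71
f 72 78 74
f 76 72 75
f 76 78 72
f 74 78 73
f 77 75 73
f 73 78 77
f 77 76 75
f 78 76 77
f 80 82 79
f 83 80 79
f 79 82 81
f 81 83 79
f 80 86 82
f 84 80 83
f 84 86 80
f 82 86 81
f 85 83 81
f 81 86 85
f 85 84 83
f 86 84 85
f 88 90 87
f 91 88 87
f 87 90 89
f 89 91 87
f 88 94 90
f 92 88 91
f 92 94 88
f 90 94 89
f 93 91 89
f 89 94 93
f 93 92 91
f 94 92 93



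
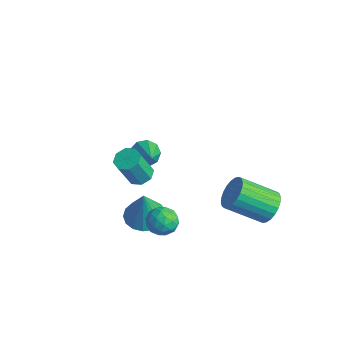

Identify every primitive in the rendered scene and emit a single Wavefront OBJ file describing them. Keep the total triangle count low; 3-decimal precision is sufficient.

v -3.852 -0.155 -3.314
v -3.408 -0.316 -3.923
v -2.348 -0.885 -2.026
v -3.313 0.174 -3.756
v -3.471 0.51 -3.382
v -3.806 0.535 -2.977
v -4.163 0.237 -2.73
v -4.374 -0.245 -2.756
v -4.341 -0.685 -3.044
v -4.078 -0.877 -3.458
v -3.71 -0.732 -3.805
v 1.32 -3.432 -1.15
v 1.804 -2.821 -1.331
v 1.716 -4.059 -2.209
v 2.2 -3.448 -2.39
v 2.358 -3.909 -1.757
v 2.113 -3.522 -1.102
v 1.407 -3.358 -2.438
v 1.162 -2.971 -1.783
v 1.857 -2.776 -2.127
v 2.445 -3.117 -1.706
v 1.075 -3.763 -1.834
v 1.663 -4.104 -1.413
v 1.527 -3.071 -1.147
v 1.993 -3.809 -2.393
v 2.086 -4.079 -2.02
v 2.37 -3.721 -2.126
v 1.709 -3.483 -1.013
v 1.993 -3.124 -1.119
v 2.319 -3.764 -1.369
v 1.527 -3.756 -2.421
v 1.811 -3.397 -2.527
v 1.15 -3.159 -1.414
v 1.434 -2.801 -1.52
v 1.201 -3.116 -2.171
v 1.843 -2.686 -1.721
v 2.076 -3.055 -2.344
v 1.61 -3.002 -2.372
v 1.466 -2.774 -1.988
v 2.188 -2.886 -1.474
v 2.421 -3.255 -2.096
v 2.514 -3.526 -1.724
v 2.37 -3.298 -1.339
v 2.22 -2.86 -1.942
v 1.099 -3.625 -1.444
v 1.332 -3.994 -2.066
v 1.15 -3.582 -2.201
v 1.006 -3.354 -1.816
v 1.444 -3.825 -1.196
v 1.677 -4.194 -1.819
v 2.054 -4.106 -1.552
v 1.91 -3.878 -1.168
v 1.3 -4.02 -1.598
v 0.104 -3.394 0.396
v 0.458 -2.888 0.63
v 0.409 -3.56 2.158
v 0.056 -4.066 1.924
v -0.04 -2.803 0.651
v -0.088 -3.475 2.179
v -0.453 -3.064 0.523
v -0.501 -3.736 2.052
v -0.539 -3.518 0.321
v -0.588 -4.19 1.849
v -0.249 -3.9 0.162
v -0.298 -4.572 1.69
v 0.248 -3.985 0.141
v 0.2 -4.657 1.669
v 0.661 -3.724 0.268
v 0.613 -4.396 1.797
v 0.748 -3.27 0.471
v 0.699 -3.942 1.999
v 2.555 2.232 -3.831
v 2.816 2.652 -3.067
v 1.706 1.268 -1.926
v 1.445 0.848 -2.689
v 2.518 2.828 -3.144
v 1.408 1.444 -2.003
v 2.225 2.913 -3.326
v 1.115 1.529 -2.184
v 1.982 2.895 -3.584
v 0.872 1.51 -2.443
v 1.827 2.776 -3.88
v 0.717 1.391 -2.739
v 1.782 2.573 -4.169
v 0.672 1.189 -3.027
v 1.855 2.319 -4.406
v 0.745 0.935 -3.264
v 2.035 2.052 -4.555
v 0.925 0.668 -3.414
v 2.294 1.812 -4.594
v 1.184 0.428 -3.453
v 2.592 1.636 -4.517
v 1.482 0.252 -3.376
v 2.885 1.551 -4.336
v 1.775 0.167 -3.194
v 3.128 1.57 -4.077
v 2.018 0.185 -2.936
v 3.283 1.689 -3.781
v 2.173 0.304 -2.64
v 3.328 1.891 -3.493
v 2.218 0.507 -2.351
v 3.255 2.145 -3.256
v 2.145 0.761 -2.114
v 3.075 2.412 -3.106
v 1.965 1.028 -1.965
v -0.417 -2.765 -3.674
v 0.355 -2.114 -3.681
v -0.223 -2.975 -1.826
v -0.032 -1.834 -3.609
v -0.508 -1.767 -3.551
v -0.962 -1.929 -3.522
v -1.292 -2.282 -3.528
v -1.421 -2.747 -3.567
v -1.32 -3.215 -3.63
v -1.012 -3.58 -3.704
v -0.568 -3.759 -3.771
v -0.089 -3.71 -3.815
v 0.314 -3.445 -3.828
v 0.551 -3.024 -3.805
v 0.565 -2.543 -3.752
f 2 1 4
f 2 4 3
f 4 1 5
f 4 5 3
f 5 1 6
f 5 6 3
f 6 1 7
f 6 7 3
f 7 1 8
f 7 8 3
f 8 1 9
f 8 9 3
f 9 1 10
f 9 10 3
f 10 1 11
f 10 11 3
f 11 1 2
f 11 2 3
f 12 49 28
f 49 23 52
f 28 52 17
f 49 52 28
f 12 28 24
f 28 17 29
f 24 29 13
f 28 29 24
f 12 24 33
f 24 13 34
f 33 34 19
f 24 34 33
f 12 33 45
f 33 19 48
f 45 48 22
f 33 48 45
f 12 45 49
f 45 22 53
f 49 53 23
f 45 53 49
f 13 29 40
f 29 17 43
f 40 43 21
f 29 43 40
f 17 52 30
f 52 23 51
f 30 51 16
f 52 51 30
f 23 53 50
f 53 22 46
f 50 46 14
f 53 46 50
f 22 48 47
f 48 19 35
f 47 35 18
f 48 35 47
f 19 34 39
f 34 13 36
f 39 36 20
f 34 36 39
f 15 41 27
f 41 21 42
f 27 42 16
f 41 42 27
f 15 27 25
f 27 16 26
f 25 26 14
f 27 26 25
f 15 25 32
f 25 14 31
f 32 31 18
f 25 31 32
f 15 32 37
f 32 18 38
f 37 38 20
f 32 38 37
f 15 37 41
f 37 20 44
f 41 44 21
f 37 44 41
f 16 42 30
f 42 21 43
f 30 43 17
f 42 43 30
f 14 26 50
f 26 16 51
f 50 51 23
f 26 51 50
f 18 31 47
f 31 14 46
f 47 46 22
f 31 46 47
f 20 38 39
f 38 18 35
f 39 35 19
f 38 35 39
f 21 44 40
f 44 20 36
f 40 36 13
f 44 36 40
f 55 54 58
f 55 58 56
f 56 58 59
f 56 59 57
f 58 54 60
f 58 60 59
f 59 60 61
f 59 61 57
f 60 54 62
f 60 62 61
f 61 62 63
f 61 63 57
f 62 54 64
f 62 64 63
f 63 64 65
f 63 65 57
f 64 54 66
f 64 66 65
f 65 66 67
f 65 67 57
f 66 54 68
f 66 68 67
f 67 68 69
f 67 69 57
f 68 54 70
f 68 70 69
f 69 70 71
f 69 71 57
f 70 54 55
f 70 55 71
f 71 55 56
f 71 56 57
f 73 72 76
f 73 76 74
f 74 76 77
f 74 77 75
f 76 72 78
f 76 78 77
f 77 78 79
f 77 79 75
f 78 72 80
f 78 80 79
f 79 80 81
f 79 81 75
f 80 72 82
f 80 82 81
f 81 82 83
f 81 83 75
f 82 72 84
f 82 84 83
f 83 84 85
f 83 85 75
f 84 72 86
f 84 86 85
f 85 86 87
f 85 87 75
f 86 72 88
f 86 88 87
f 87 88 89
f 87 89 75
f 88 72 90
f 88 90 89
f 89 90 91
f 89 91 75
f 90 72 92
f 90 92 91
f 91 92 93
f 91 93 75
f 92 72 94
f 92 94 93
f 93 94 95
f 93 95 75
f 94 72 96
f 94 96 95
f 95 96 97
f 95 97 75
f 96 72 98
f 96 98 97
f 97 98 99
f 97 99 75
f 98 72 100
f 98 100 99
f 99 100 101
f 99 101 75
f 100 72 102
f 100 102 101
f 101 102 103
f 101 103 75
f 102 72 104
f 102 104 103
f 103 104 105
f 103 105 75
f 104 72 73
f 104 73 105
f 105 73 74
f 105 74 75
f 107 106 109
f 107 109 108
f 109 106 110
f 109 110 108
f 110 106 111
f 110 111 108
f 111 106 112
f 111 112 108
f 112 106 113
f 112 113 108
f 113 106 114
f 113 114 108
f 114 106 115
f 114 115 108
f 115 106 116
f 115 116 108
f 116 106 117
f 116 117 108
f 117 106 118
f 117 118 108
f 118 106 119
f 118 119 108
f 119 106 120
f 119 120 108
f 120 106 107
f 120 107 108



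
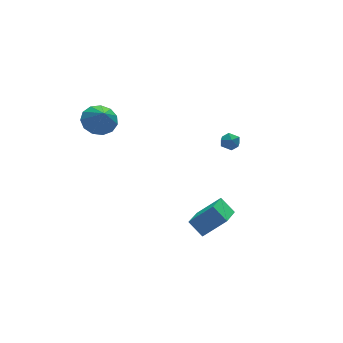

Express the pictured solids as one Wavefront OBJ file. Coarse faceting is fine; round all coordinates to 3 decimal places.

v 3.075 -0.205 1.565
v 3.331 0.193 1.997
v 3.769 -0.933 1.823
v 4.025 -0.535 2.255
v 3.439 -0.777 2.351
v 3.01 -0.328 2.191
v 4.09 -0.412 1.629
v 3.661 0.037 1.469
v 3.959 0.065 2.037
v 3.557 -0.161 2.483
v 3.543 -0.579 1.337
v 3.141 -0.805 1.783
v -2.801 2.894 3.402
v -2.349 2.126 2.848
v -2.799 2.106 4.498
v -1.908 2.447 3.078
v -1.751 2.91 3.411
v -1.928 3.368 3.741
v -2.381 3.676 3.964
v -2.968 3.736 4.008
v -3.502 3.528 3.86
v -3.814 3.119 3.566
v -3.804 2.639 3.221
v -3.475 2.24 2.933
v -2.933 2.049 2.794
v -0.194 -4.932 -1.346
v 1.042 -5.298 -0.223
v -0.651 -4.162 -0.593
v 0.585 -4.528 0.53
v 0.975 -3.452 -2.15
v 2.211 -3.818 -1.027
v 0.518 -2.682 -1.397
v 1.754 -3.048 -0.274
f 1 12 6
f 1 6 2
f 1 2 8
f 1 8 11
f 1 11 12
f 2 6 10
f 6 12 5
f 12 11 3
f 11 8 7
f 8 2 9
f 4 10 5
f 4 5 3
f 4 3 7
f 4 7 9
f 4 9 10
f 5 10 6
f 3 5 12
f 7 3 11
f 9 7 8
f 10 9 2
f 14 13 16
f 14 16 15
f 16 13 17
f 16 17 15
f 17 13 18
f 17 18 15
f 18 13 19
f 18 19 15
f 19 13 20
f 19 20 15
f 20 13 21
f 20 21 15
f 21 13 22
f 21 22 15
f 22 13 23
f 22 23 15
f 23 13 24
f 23 24 15
f 24 13 25
f 24 25 15
f 25 13 14
f 25 14 15
f 27 29 26
f 30 27 26
f 26 29 28
f 28 30 26
f 27 33 29
f 31 27 30
f 31 33 27
f 29 33 28
f 32 30 28
f 28 33 32
f 32 31 30
f 33 31 32



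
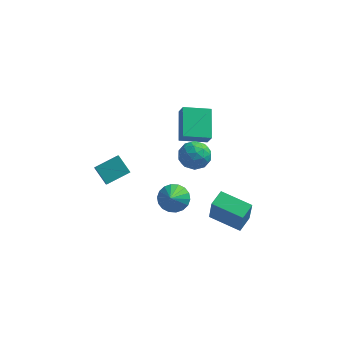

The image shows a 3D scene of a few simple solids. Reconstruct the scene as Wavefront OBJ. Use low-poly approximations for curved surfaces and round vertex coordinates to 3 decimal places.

v 0.238 0.178 1.964
v 0.867 0.24 1.191
v 1.273 -0.8 2.729
v 1.902 -0.738 1.956
v 1.745 0.059 2.537
v 1.105 0.664 2.064
v 1.035 -1.224 1.856
v 0.395 -0.619 1.383
v 1.36 -0.626 1.124
v 1.799 0.166 1.545
v 0.341 -0.726 2.375
v 0.78 0.066 2.796
v 0.462 0.295 1.511
v 1.678 -0.855 2.409
v 1.586 -0.387 2.751
v 1.956 -0.35 2.296
v 0.602 0.544 2.024
v 0.972 0.58 1.57
v 1.487 0.474 2.36
v 1.168 -1.14 2.35
v 1.538 -1.104 1.896
v 0.184 -0.21 1.624
v 0.554 -0.173 1.169
v 0.653 -1.034 1.56
v 1.121 -0.178 1.017
v 1.729 -0.753 1.466
v 1.22 -1.038 1.407
v 0.844 -0.683 1.13
v 1.379 0.288 1.264
v 1.987 -0.287 1.713
v 1.895 0.181 2.055
v 1.519 0.537 1.777
v 1.669 -0.221 1.225
v 0.153 -0.273 2.207
v 0.761 -0.848 2.656
v 0.621 -1.097 2.143
v 0.245 -0.741 1.865
v 0.411 0.193 2.454
v 1.019 -0.382 2.903
v 1.296 0.123 2.79
v 0.92 0.478 2.513
v 0.471 -0.339 2.695
v -4.746 -0.29 -0.383
v -4.46 -1.166 0.548
v -3.595 0.607 0.107
v -3.309 -0.269 1.038
v -3.931 -0.891 -1.198
v -3.645 -1.767 -0.267
v -2.78 0.006 -0.708
v -2.494 -0.87 0.223
v -0.134 -0.277 -2.346
v 0.399 0.305 -1.818
v -0.046 -1.603 -0.974
v 0.006 0.403 -1.698
v -0.416 0.366 -1.707
v -0.781 0.202 -1.842
v -1.018 -0.057 -2.077
v -1.08 -0.36 -2.366
v -0.954 -0.647 -2.651
v -0.666 -0.86 -2.875
v -0.273 -0.958 -2.994
v 0.148 -0.921 -2.986
v 0.513 -0.757 -2.85
v 0.75 -0.497 -2.615
v 0.812 -0.195 -2.327
v 0.687 0.092 -2.042
v 2.309 -2.263 -1.535
v 2.505 -2.656 0.138
v 2.642 -1.245 -1.335
v 2.838 -1.638 0.339
v 4.162 -2.802 -1.879
v 4.358 -3.195 -0.205
v 4.495 -1.784 -1.678
v 4.691 -2.177 -0.005
v -0.05 0.706 2.159
v 0.274 0.299 3.002
v -0.414 2.446 3.141
v -0.09 2.038 3.983
v 1.49 1.222 1.817
v 1.814 0.814 2.659
v 1.126 2.961 2.798
v 1.45 2.554 3.641
f 1 38 17
f 38 12 41
f 17 41 6
f 38 41 17
f 1 17 13
f 17 6 18
f 13 18 2
f 17 18 13
f 1 13 22
f 13 2 23
f 22 23 8
f 13 23 22
f 1 22 34
f 22 8 37
f 34 37 11
f 22 37 34
f 1 34 38
f 34 11 42
f 38 42 12
f 34 42 38
f 2 18 29
f 18 6 32
f 29 32 10
f 18 32 29
f 6 41 19
f 41 12 40
f 19 40 5
f 41 40 19
f 12 42 39
f 42 11 35
f 39 35 3
f 42 35 39
f 11 37 36
f 37 8 24
f 36 24 7
f 37 24 36
f 8 23 28
f 23 2 25
f 28 25 9
f 23 25 28
f 4 30 16
f 30 10 31
f 16 31 5
f 30 31 16
f 4 16 14
f 16 5 15
f 14 15 3
f 16 15 14
f 4 14 21
f 14 3 20
f 21 20 7
f 14 20 21
f 4 21 26
f 21 7 27
f 26 27 9
f 21 27 26
f 4 26 30
f 26 9 33
f 30 33 10
f 26 33 30
f 5 31 19
f 31 10 32
f 19 32 6
f 31 32 19
f 3 15 39
f 15 5 40
f 39 40 12
f 15 40 39
f 7 20 36
f 20 3 35
f 36 35 11
f 20 35 36
f 9 27 28
f 27 7 24
f 28 24 8
f 27 24 28
f 10 33 29
f 33 9 25
f 29 25 2
f 33 25 29
f 44 46 43
f 47 44 43
f 43 46 45
f 45 47 43
f 44 50 46
f 48 44 47
f 48 50 44
f 46 50 45
f 49 47 45
f 45 50 49
f 49 48 47
f 50 48 49
f 52 51 54
f 52 54 53
f 54 51 55
f 54 55 53
f 55 51 56
f 55 56 53
f 56 51 57
f 56 57 53
f 57 51 58
f 57 58 53
f 58 51 59
f 58 59 53
f 59 51 60
f 59 60 53
f 60 51 61
f 60 61 53
f 61 51 62
f 61 62 53
f 62 51 63
f 62 63 53
f 63 51 64
f 63 64 53
f 64 51 65
f 64 65 53
f 65 51 66
f 65 66 53
f 66 51 52
f 66 52 53
f 68 70 67
f 71 68 67
f 67 70 69
f 69 71 67
f 68 74 70
f 72 68 71
f 72 74 68
f 70 74 69
f 73 71 69
f 69 74 73
f 73 72 71
f 74 72 73
f 76 78 75
f 79 76 75
f 75 78 77
f 77 79 75
f 76 82 78
f 80 76 79
f 80 82 76
f 78 82 77
f 81 79 77
f 77 82 81
f 81 80 79
f 82 80 81



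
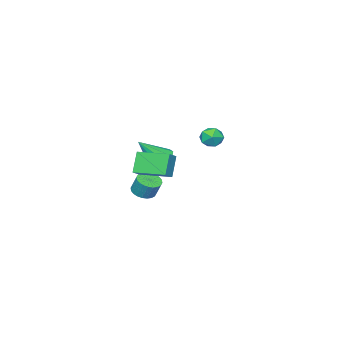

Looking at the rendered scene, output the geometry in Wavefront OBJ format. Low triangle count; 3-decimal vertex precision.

v -4.08 0.798 1.347
v -3.563 0.59 0.745
v -4.137 -0.47 1.735
v -3.62 -0.678 1.133
v -3.353 -0.23 1.767
v -3.318 0.554 1.526
v -4.382 -0.434 0.954
v -4.347 0.35 0.713
v -3.75 -0.171 0.502
v -3.114 -0.045 1.004
v -4.586 0.165 1.476
v -3.95 0.291 1.978
v -0.503 -0.789 0.322
v -0.043 -1.269 -0.255
v 0.643 -1.491 1.818
v 0.197 -0.783 -0.211
v 0.17 -0.3 0.036
v -0.114 -0.003 0.393
v -0.546 -0.007 0.722
v -0.962 -0.309 0.899
v -1.203 -0.795 0.855
v -1.176 -1.279 0.608
v -0.892 -1.576 0.251
v -0.459 -1.572 -0.078
v 4.026 1.771 1.334
v 3.354 1.461 2.569
v 3.489 3.638 1.511
v 2.816 3.327 2.745
v 4.724 1.933 1.755
v 4.051 1.622 2.989
v 4.186 3.799 1.931
v 3.514 3.489 3.166
v 0.291 -1.44 -2.137
v 0.781 -1.97 -1.898
v 0.818 -1.469 -0.864
v 0.329 -0.94 -1.103
v 0.966 -1.765 -2.005
v 1.003 -1.264 -0.97
v 1.048 -1.509 -2.131
v 1.085 -1.008 -1.097
v 1.015 -1.244 -2.259
v 1.053 -0.743 -1.224
v 0.872 -1.008 -2.368
v 0.909 -0.507 -1.333
v 0.641 -0.838 -2.442
v 0.678 -0.337 -1.407
v 0.356 -0.76 -2.469
v 0.393 -0.259 -1.435
v 0.061 -0.785 -2.446
v 0.099 -0.284 -1.412
v -0.198 -0.911 -2.376
v -0.161 -0.41 -1.342
v -0.383 -1.116 -2.27
v -0.346 -0.615 -1.235
v -0.465 -1.372 -2.143
v -0.428 -0.871 -1.109
v -0.433 -1.637 -2.016
v -0.395 -1.136 -0.981
v -0.289 -1.873 -1.907
v -0.252 -1.372 -0.872
v -0.058 -2.043 -1.833
v -0.021 -1.542 -0.798
v 0.227 -2.121 -1.805
v 0.264 -1.62 -0.771
v 0.521 -2.096 -1.828
v 0.559 -1.595 -0.794
f 1 12 6
f 1 6 2
f 1 2 8
f 1 8 11
f 1 11 12
f 2 6 10
f 6 12 5
f 12 11 3
f 11 8 7
f 8 2 9
f 4 10 5
f 4 5 3
f 4 3 7
f 4 7 9
f 4 9 10
f 5 10 6
f 3 5 12
f 7 3 11
f 9 7 8
f 10 9 2
f 14 13 16
f 14 16 15
f 16 13 17
f 16 17 15
f 17 13 18
f 17 18 15
f 18 13 19
f 18 19 15
f 19 13 20
f 19 20 15
f 20 13 21
f 20 21 15
f 21 13 22
f 21 22 15
f 22 13 23
f 22 23 15
f 23 13 24
f 23 24 15
f 24 13 14
f 24 14 15
f 26 28 25
f 29 26 25
f 25 28 27
f 27 29 25
f 26 32 28
f 30 26 29
f 30 32 26
f 28 32 27
f 31 29 27
f 27 32 31
f 31 30 29
f 32 30 31
f 34 33 37
f 34 37 35
f 35 37 38
f 35 38 36
f 37 33 39
f 37 39 38
f 38 39 40
f 38 40 36
f 39 33 41
f 39 41 40
f 40 41 42
f 40 42 36
f 41 33 43
f 41 43 42
f 42 43 44
f 42 44 36
f 43 33 45
f 43 45 44
f 44 45 46
f 44 46 36
f 45 33 47
f 45 47 46
f 46 47 48
f 46 48 36
f 47 33 49
f 47 49 48
f 48 49 50
f 48 50 36
f 49 33 51
f 49 51 50
f 50 51 52
f 50 52 36
f 51 33 53
f 51 53 52
f 52 53 54
f 52 54 36
f 53 33 55
f 53 55 54
f 54 55 56
f 54 56 36
f 55 33 57
f 55 57 56
f 56 57 58
f 56 58 36
f 57 33 59
f 57 59 58
f 58 59 60
f 58 60 36
f 59 33 61
f 59 61 60
f 60 61 62
f 60 62 36
f 61 33 63
f 61 63 62
f 62 63 64
f 62 64 36
f 63 33 65
f 63 65 64
f 64 65 66
f 64 66 36
f 65 33 34
f 65 34 66
f 66 34 35
f 66 35 36



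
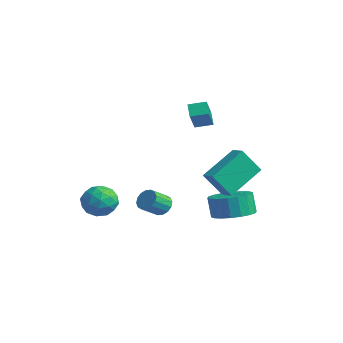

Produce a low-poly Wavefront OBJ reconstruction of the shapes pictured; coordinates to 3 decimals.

v 0.608 2.298 -1.869
v 0.256 1.455 -0.579
v 0.34 4.158 -0.726
v -0.011 3.316 0.564
v 1.391 2.284 -1.664
v 1.04 1.442 -0.374
v 1.124 4.145 -0.521
v 0.772 3.302 0.769
v 1.352 -1.478 -1.409
v 1.936 -1.37 -1.323
v 2.011 -2.253 -0.724
v 1.428 -2.362 -0.811
v 1.792 -1.224 -1.089
v 1.867 -2.108 -0.491
v 1.529 -1.146 -0.942
v 1.605 -2.03 -0.343
v 1.22 -1.158 -0.92
v 1.295 -2.041 -0.321
v 0.946 -1.255 -1.028
v 1.021 -2.139 -0.43
v 0.781 -1.412 -1.239
v 0.856 -2.296 -0.641
v 0.769 -1.587 -1.496
v 0.844 -2.47 -0.897
v 0.913 -1.732 -1.729
v 0.988 -2.616 -1.131
v 1.175 -1.81 -1.877
v 1.251 -2.694 -1.278
v 1.485 -1.799 -1.899
v 1.56 -2.682 -1.3
v 1.759 -1.701 -1.79
v 1.834 -2.585 -1.192
v 1.924 -1.544 -1.579
v 1.999 -2.428 -0.981
v -3.596 -1.777 -2.393
v -2.803 -1.59 -1.872
v -2.857 -2.97 -3.088
v -2.064 -2.783 -2.567
v -2.856 -3.132 -2.134
v -3.312 -2.395 -1.705
v -2.348 -2.165 -3.255
v -2.804 -1.428 -2.826
v -2.031 -1.829 -2.405
v -2.345 -2.427 -1.712
v -3.315 -2.133 -3.248
v -3.629 -2.731 -2.555
v -3.264 -1.579 -2.072
v -2.396 -2.981 -2.888
v -2.861 -3.186 -2.634
v -2.395 -3.076 -2.328
v -3.563 -2.052 -1.973
v -3.097 -1.942 -1.667
v -3.129 -2.849 -1.821
v -2.563 -2.618 -3.293
v -2.097 -2.508 -2.987
v -3.265 -1.484 -2.632
v -2.799 -1.374 -2.326
v -2.531 -1.711 -3.139
v -2.345 -1.61 -2.078
v -1.911 -2.311 -2.487
v -2.077 -1.947 -2.891
v -2.345 -1.514 -2.639
v -2.529 -1.961 -1.671
v -2.095 -2.662 -2.08
v -2.56 -2.868 -1.825
v -2.828 -2.434 -1.573
v -2.076 -2.102 -1.984
v -3.565 -1.898 -2.88
v -3.131 -2.599 -3.289
v -2.832 -2.126 -3.387
v -3.1 -1.692 -3.135
v -3.749 -2.249 -2.473
v -3.315 -2.95 -2.882
v -3.315 -3.046 -2.321
v -3.583 -2.613 -2.069
v -3.584 -2.458 -2.976
v -0.152 3.507 -3.756
v 0.876 3.711 -3.458
v 0.541 3.717 -2.306
v -0.488 3.513 -2.604
v 0.69 4.156 -3.514
v 0.355 4.161 -2.362
v 0.337 4.472 -3.619
v 0.001 4.477 -2.466
v -0.113 4.596 -3.75
v -0.449 4.602 -2.598
v -0.571 4.506 -3.883
v -0.906 4.511 -2.73
v -0.946 4.217 -3.99
v -1.281 4.223 -2.838
v -1.163 3.788 -4.052
v -1.499 3.793 -2.899
v -1.181 3.303 -4.054
v -1.516 3.309 -2.902
v -0.995 2.859 -3.998
v -1.33 2.864 -2.846
v -0.641 2.543 -3.894
v -0.977 2.548 -2.741
v -0.191 2.418 -3.762
v -0.527 2.424 -2.61
v 0.266 2.509 -3.63
v -0.069 2.514 -2.477
v 0.641 2.797 -3.522
v 0.306 2.803 -2.37
v 0.859 3.227 -3.461
v 0.523 3.232 -2.308
v -0.864 1.461 2.836
v -1.456 1.729 3.368
v -1.481 2.143 1.807
v -2.072 2.412 2.339
v -0.368 2.188 3.021
v -0.959 2.457 3.553
v -0.984 2.871 1.992
v -1.576 3.139 2.524
f 2 4 1
f 5 2 1
f 1 4 3
f 3 5 1
f 2 8 4
f 6 2 5
f 6 8 2
f 4 8 3
f 7 5 3
f 3 8 7
f 7 6 5
f 8 6 7
f 10 9 13
f 10 13 11
f 11 13 14
f 11 14 12
f 13 9 15
f 13 15 14
f 14 15 16
f 14 16 12
f 15 9 17
f 15 17 16
f 16 17 18
f 16 18 12
f 17 9 19
f 17 19 18
f 18 19 20
f 18 20 12
f 19 9 21
f 19 21 20
f 20 21 22
f 20 22 12
f 21 9 23
f 21 23 22
f 22 23 24
f 22 24 12
f 23 9 25
f 23 25 24
f 24 25 26
f 24 26 12
f 25 9 27
f 25 27 26
f 26 27 28
f 26 28 12
f 27 9 29
f 27 29 28
f 28 29 30
f 28 30 12
f 29 9 31
f 29 31 30
f 30 31 32
f 30 32 12
f 31 9 33
f 31 33 32
f 32 33 34
f 32 34 12
f 33 9 10
f 33 10 34
f 34 10 11
f 34 11 12
f 35 72 51
f 72 46 75
f 51 75 40
f 72 75 51
f 35 51 47
f 51 40 52
f 47 52 36
f 51 52 47
f 35 47 56
f 47 36 57
f 56 57 42
f 47 57 56
f 35 56 68
f 56 42 71
f 68 71 45
f 56 71 68
f 35 68 72
f 68 45 76
f 72 76 46
f 68 76 72
f 36 52 63
f 52 40 66
f 63 66 44
f 52 66 63
f 40 75 53
f 75 46 74
f 53 74 39
f 75 74 53
f 46 76 73
f 76 45 69
f 73 69 37
f 76 69 73
f 45 71 70
f 71 42 58
f 70 58 41
f 71 58 70
f 42 57 62
f 57 36 59
f 62 59 43
f 57 59 62
f 38 64 50
f 64 44 65
f 50 65 39
f 64 65 50
f 38 50 48
f 50 39 49
f 48 49 37
f 50 49 48
f 38 48 55
f 48 37 54
f 55 54 41
f 48 54 55
f 38 55 60
f 55 41 61
f 60 61 43
f 55 61 60
f 38 60 64
f 60 43 67
f 64 67 44
f 60 67 64
f 39 65 53
f 65 44 66
f 53 66 40
f 65 66 53
f 37 49 73
f 49 39 74
f 73 74 46
f 49 74 73
f 41 54 70
f 54 37 69
f 70 69 45
f 54 69 70
f 43 61 62
f 61 41 58
f 62 58 42
f 61 58 62
f 44 67 63
f 67 43 59
f 63 59 36
f 67 59 63
f 78 77 81
f 78 81 79
f 79 81 82
f 79 82 80
f 81 77 83
f 81 83 82
f 82 83 84
f 82 84 80
f 83 77 85
f 83 85 84
f 84 85 86
f 84 86 80
f 85 77 87
f 85 87 86
f 86 87 88
f 86 88 80
f 87 77 89
f 87 89 88
f 88 89 90
f 88 90 80
f 89 77 91
f 89 91 90
f 90 91 92
f 90 92 80
f 91 77 93
f 91 93 92
f 92 93 94
f 92 94 80
f 93 77 95
f 93 95 94
f 94 95 96
f 94 96 80
f 95 77 97
f 95 97 96
f 96 97 98
f 96 98 80
f 97 77 99
f 97 99 98
f 98 99 100
f 98 100 80
f 99 77 101
f 99 101 100
f 100 101 102
f 100 102 80
f 101 77 103
f 101 103 102
f 102 103 104
f 102 104 80
f 103 77 105
f 103 105 104
f 104 105 106
f 104 106 80
f 105 77 78
f 105 78 106
f 106 78 79
f 106 79 80
f 108 110 107
f 111 108 107
f 107 110 109
f 109 111 107
f 108 114 110
f 112 108 111
f 112 114 108
f 110 114 109
f 113 111 109
f 109 114 113
f 113 112 111
f 114 112 113



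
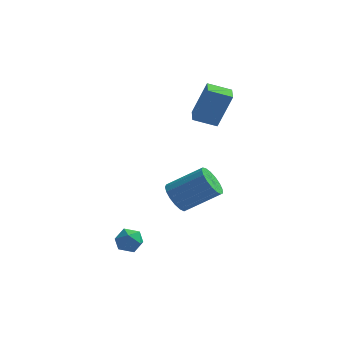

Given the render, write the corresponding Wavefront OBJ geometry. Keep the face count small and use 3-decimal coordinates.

v -1.731 2.406 -2.431
v -1.267 2.322 -3.077
v 0.215 2.649 -2.055
v -0.249 2.734 -1.409
v -1.352 2.695 -3.074
v 0.13 3.023 -2.051
v -1.524 3.002 -2.923
v -0.042 3.33 -1.901
v -1.743 3.173 -2.659
v -0.261 3.501 -1.637
v -1.96 3.168 -2.344
v -0.478 3.495 -1.322
v -2.124 2.988 -2.048
v -0.642 3.316 -1.026
v -2.198 2.675 -1.84
v -0.716 3.003 -0.818
v -2.165 2.301 -1.768
v -0.683 2.629 -0.745
v -2.033 1.95 -1.847
v -0.551 2.278 -0.825
v -1.832 1.704 -2.06
v -0.349 2.032 -1.038
v -1.607 1.619 -2.358
v -0.125 1.947 -1.336
v -1.411 1.714 -2.673
v 0.071 2.042 -1.651
v -1.288 1.968 -2.933
v 0.194 2.295 -1.911
v -1.23 3.337 1.802
v -0.624 3.514 3.487
v -1.432 4.224 1.782
v -0.825 4.401 3.467
v -0.215 3.559 1.413
v 0.392 3.736 3.098
v -0.416 4.446 1.393
v 0.19 4.623 3.078
v -3.356 -1.126 -2.878
v -2.802 -0.815 -2.736
v -2.838 -2.045 -2.884
v -2.284 -1.734 -2.742
v -2.759 -1.773 -2.297
v -3.079 -1.205 -2.293
v -2.561 -1.655 -3.327
v -2.881 -1.087 -3.323
v -2.31 -1.141 -3.013
v -2.432 -1.214 -2.377
v -3.208 -1.646 -3.243
v -3.33 -1.719 -2.607
f 2 1 5
f 2 5 3
f 3 5 6
f 3 6 4
f 5 1 7
f 5 7 6
f 6 7 8
f 6 8 4
f 7 1 9
f 7 9 8
f 8 9 10
f 8 10 4
f 9 1 11
f 9 11 10
f 10 11 12
f 10 12 4
f 11 1 13
f 11 13 12
f 12 13 14
f 12 14 4
f 13 1 15
f 13 15 14
f 14 15 16
f 14 16 4
f 15 1 17
f 15 17 16
f 16 17 18
f 16 18 4
f 17 1 19
f 17 19 18
f 18 19 20
f 18 20 4
f 19 1 21
f 19 21 20
f 20 21 22
f 20 22 4
f 21 1 23
f 21 23 22
f 22 23 24
f 22 24 4
f 23 1 25
f 23 25 24
f 24 25 26
f 24 26 4
f 25 1 27
f 25 27 26
f 26 27 28
f 26 28 4
f 27 1 2
f 27 2 28
f 28 2 3
f 28 3 4
f 30 32 29
f 33 30 29
f 29 32 31
f 31 33 29
f 30 36 32
f 34 30 33
f 34 36 30
f 32 36 31
f 35 33 31
f 31 36 35
f 35 34 33
f 36 34 35
f 37 48 42
f 37 42 38
f 37 38 44
f 37 44 47
f 37 47 48
f 38 42 46
f 42 48 41
f 48 47 39
f 47 44 43
f 44 38 45
f 40 46 41
f 40 41 39
f 40 39 43
f 40 43 45
f 40 45 46
f 41 46 42
f 39 41 48
f 43 39 47
f 45 43 44
f 46 45 38



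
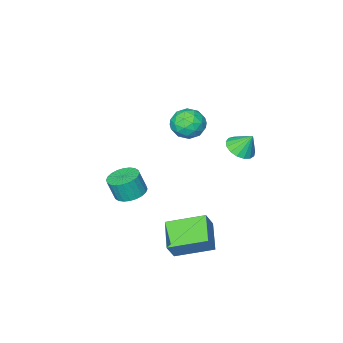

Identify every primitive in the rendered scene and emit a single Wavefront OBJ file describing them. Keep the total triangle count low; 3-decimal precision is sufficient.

v -2.24 3.094 1.452
v -1.568 3.627 1.389
v -2.58 3.646 2.508
v -1.869 3.824 1.189
v -2.256 3.854 1.049
v -2.638 3.709 1.002
v -2.929 3.424 1.057
v -3.063 3.063 1.203
v -3.008 2.709 1.406
v -2.777 2.443 1.619
v -2.423 2.326 1.794
v -2.027 2.385 1.89
v -1.68 2.607 1.886
v -1.461 2.94 1.782
v -1.421 3.308 1.603
v -1.627 0.426 2.73
v -1.326 0.918 1.902
v -0.114 0.522 3.338
v 0.187 1.014 2.51
v -0.44 1.461 3.162
v -1.375 1.402 2.787
v -0.065 0.038 2.453
v -1 -0.021 2.078
v -0.36 0.679 1.731
v -0.592 1.558 2.169
v -0.848 -0.118 3.071
v -1.08 0.761 3.509
v -1.609 0.664 2.263
v 0.169 0.776 2.977
v -0.199 1.039 3.361
v -0.022 1.328 2.874
v -1.638 0.948 2.783
v -1.461 1.237 2.296
v -0.941 1.556 3.037
v 0.021 0.203 2.944
v 0.198 0.492 2.457
v -1.418 0.112 2.366
v -1.241 0.401 1.879
v -0.499 -0.116 2.203
v -0.865 0.812 1.675
v 0.025 0.869 2.033
v -0.124 0.295 1.999
v -0.673 0.26 1.779
v -1.001 1.329 1.933
v -0.112 1.386 2.29
v -0.48 1.648 2.674
v -1.03 1.613 2.453
v -0.434 1.188 1.832
v -1.328 0.054 2.95
v -0.439 0.111 3.307
v -0.41 -0.173 2.787
v -0.96 -0.208 2.566
v -1.465 0.571 3.207
v -0.575 0.628 3.565
v -0.767 1.18 3.461
v -1.316 1.145 3.241
v -1.006 0.252 3.408
v 1.002 1.668 -4.355
v -0.547 3.063 -3.681
v 1.923 3.045 -5.084
v 0.375 4.439 -4.411
v 1.585 1.821 -3.329
v 0.037 3.215 -2.656
v 2.507 3.197 -4.059
v 0.958 4.592 -3.385
v 0.376 -2.845 -4.311
v 1.273 -2.707 -4.512
v 1.602 -2.978 -3.231
v 0.704 -3.115 -3.029
v 1.17 -2.373 -4.415
v 1.499 -2.643 -3.134
v 0.947 -2.111 -4.302
v 1.275 -2.381 -3.021
v 0.636 -1.96 -4.191
v 0.964 -2.23 -2.909
v 0.286 -1.944 -4.097
v 0.614 -2.214 -2.816
v -0.051 -2.065 -4.037
v 0.277 -2.336 -2.755
v -0.323 -2.305 -4.018
v 0.006 -2.575 -2.736
v -0.488 -2.627 -4.043
v -0.159 -2.897 -2.762
v -0.522 -2.982 -4.109
v -0.193 -3.253 -2.828
v -0.419 -3.317 -4.206
v -0.09 -3.587 -2.925
v -0.195 -3.579 -4.319
v 0.133 -3.849 -3.038
v 0.116 -3.73 -4.431
v 0.444 -4 -3.149
v 0.466 -3.746 -4.524
v 0.794 -4.016 -3.243
v 0.803 -3.624 -4.585
v 1.131 -3.895 -3.303
v 1.074 -3.385 -4.604
v 1.403 -3.655 -3.322
v 1.239 -3.063 -4.578
v 1.568 -3.333 -3.297
f 2 1 4
f 2 4 3
f 4 1 5
f 4 5 3
f 5 1 6
f 5 6 3
f 6 1 7
f 6 7 3
f 7 1 8
f 7 8 3
f 8 1 9
f 8 9 3
f 9 1 10
f 9 10 3
f 10 1 11
f 10 11 3
f 11 1 12
f 11 12 3
f 12 1 13
f 12 13 3
f 13 1 14
f 13 14 3
f 14 1 15
f 14 15 3
f 15 1 2
f 15 2 3
f 16 53 32
f 53 27 56
f 32 56 21
f 53 56 32
f 16 32 28
f 32 21 33
f 28 33 17
f 32 33 28
f 16 28 37
f 28 17 38
f 37 38 23
f 28 38 37
f 16 37 49
f 37 23 52
f 49 52 26
f 37 52 49
f 16 49 53
f 49 26 57
f 53 57 27
f 49 57 53
f 17 33 44
f 33 21 47
f 44 47 25
f 33 47 44
f 21 56 34
f 56 27 55
f 34 55 20
f 56 55 34
f 27 57 54
f 57 26 50
f 54 50 18
f 57 50 54
f 26 52 51
f 52 23 39
f 51 39 22
f 52 39 51
f 23 38 43
f 38 17 40
f 43 40 24
f 38 40 43
f 19 45 31
f 45 25 46
f 31 46 20
f 45 46 31
f 19 31 29
f 31 20 30
f 29 30 18
f 31 30 29
f 19 29 36
f 29 18 35
f 36 35 22
f 29 35 36
f 19 36 41
f 36 22 42
f 41 42 24
f 36 42 41
f 19 41 45
f 41 24 48
f 45 48 25
f 41 48 45
f 20 46 34
f 46 25 47
f 34 47 21
f 46 47 34
f 18 30 54
f 30 20 55
f 54 55 27
f 30 55 54
f 22 35 51
f 35 18 50
f 51 50 26
f 35 50 51
f 24 42 43
f 42 22 39
f 43 39 23
f 42 39 43
f 25 48 44
f 48 24 40
f 44 40 17
f 48 40 44
f 59 61 58
f 62 59 58
f 58 61 60
f 60 62 58
f 59 65 61
f 63 59 62
f 63 65 59
f 61 65 60
f 64 62 60
f 60 65 64
f 64 63 62
f 65 63 64
f 67 66 70
f 67 70 68
f 68 70 71
f 68 71 69
f 70 66 72
f 70 72 71
f 71 72 73
f 71 73 69
f 72 66 74
f 72 74 73
f 73 74 75
f 73 75 69
f 74 66 76
f 74 76 75
f 75 76 77
f 75 77 69
f 76 66 78
f 76 78 77
f 77 78 79
f 77 79 69
f 78 66 80
f 78 80 79
f 79 80 81
f 79 81 69
f 80 66 82
f 80 82 81
f 81 82 83
f 81 83 69
f 82 66 84
f 82 84 83
f 83 84 85
f 83 85 69
f 84 66 86
f 84 86 85
f 85 86 87
f 85 87 69
f 86 66 88
f 86 88 87
f 87 88 89
f 87 89 69
f 88 66 90
f 88 90 89
f 89 90 91
f 89 91 69
f 90 66 92
f 90 92 91
f 91 92 93
f 91 93 69
f 92 66 94
f 92 94 93
f 93 94 95
f 93 95 69
f 94 66 96
f 94 96 95
f 95 96 97
f 95 97 69
f 96 66 98
f 96 98 97
f 97 98 99
f 97 99 69
f 98 66 67
f 98 67 99
f 99 67 68
f 99 68 69



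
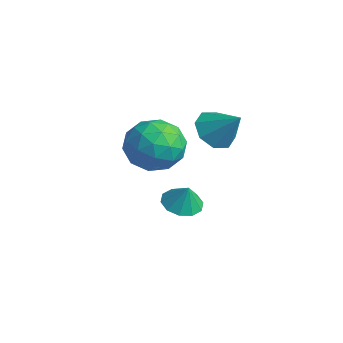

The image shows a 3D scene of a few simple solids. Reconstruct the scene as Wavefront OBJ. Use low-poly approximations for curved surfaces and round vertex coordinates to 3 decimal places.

v -2.168 -1.744 1.692
v -1.712 -2.32 0.666
v -2.568 -3.56 2.534
v -2.112 -4.136 1.508
v -1.333 -3.512 2.28
v -1.086 -2.389 1.76
v -3.194 -3.491 1.44
v -2.947 -2.368 0.92
v -2.346 -3.4 0.511
v -1.196 -3.413 1.03
v -3.084 -2.467 2.17
v -1.934 -2.48 2.689
v -1.905 -1.872 1.105
v -2.375 -4.008 2.095
v -1.918 -3.64 2.549
v -1.649 -3.979 1.946
v -1.537 -1.913 1.748
v -1.269 -2.252 1.145
v -1.046 -2.952 2.093
v -3.011 -3.628 2.055
v -2.743 -3.967 1.452
v -2.631 -1.901 1.254
v -2.362 -2.24 0.651
v -3.234 -2.928 1.107
v -2.009 -2.846 0.411
v -2.245 -3.913 0.906
v -2.881 -3.534 0.866
v -2.735 -2.874 0.56
v -1.333 -2.853 0.716
v -1.569 -3.921 1.211
v -1.111 -3.554 1.665
v -0.965 -2.894 1.359
v -1.706 -3.488 0.625
v -2.711 -1.959 1.989
v -2.947 -3.027 2.484
v -3.315 -2.986 1.841
v -3.169 -2.326 1.535
v -2.035 -1.967 2.294
v -2.271 -3.034 2.789
v -1.545 -3.006 2.64
v -1.399 -2.346 2.334
v -2.574 -2.392 2.575
v -2.497 -0.001 1.244
v -1.822 -0.522 0.781
v -1.423 0.421 2.336
v -1.854 0.18 0.541
v -2.262 0.775 0.712
v -2.809 0.916 1.195
v -3.173 0.519 1.706
v -3.141 -0.182 1.946
v -2.732 -0.778 1.775
v -2.186 -0.919 1.292
v -3.692 -0.714 -3.273
v -3.051 -1.269 -3.464
v -3.328 -0.646 -2.247
v -2.873 -0.771 -3.56
v -3.008 -0.251 -3.546
v -3.405 0.093 -3.428
v -3.911 0.128 -3.25
v -4.334 -0.158 -3.081
v -4.511 -0.656 -2.985
v -4.376 -1.177 -2.999
v -3.98 -1.52 -3.117
v -3.474 -1.555 -3.295
f 1 38 17
f 38 12 41
f 17 41 6
f 38 41 17
f 1 17 13
f 17 6 18
f 13 18 2
f 17 18 13
f 1 13 22
f 13 2 23
f 22 23 8
f 13 23 22
f 1 22 34
f 22 8 37
f 34 37 11
f 22 37 34
f 1 34 38
f 34 11 42
f 38 42 12
f 34 42 38
f 2 18 29
f 18 6 32
f 29 32 10
f 18 32 29
f 6 41 19
f 41 12 40
f 19 40 5
f 41 40 19
f 12 42 39
f 42 11 35
f 39 35 3
f 42 35 39
f 11 37 36
f 37 8 24
f 36 24 7
f 37 24 36
f 8 23 28
f 23 2 25
f 28 25 9
f 23 25 28
f 4 30 16
f 30 10 31
f 16 31 5
f 30 31 16
f 4 16 14
f 16 5 15
f 14 15 3
f 16 15 14
f 4 14 21
f 14 3 20
f 21 20 7
f 14 20 21
f 4 21 26
f 21 7 27
f 26 27 9
f 21 27 26
f 4 26 30
f 26 9 33
f 30 33 10
f 26 33 30
f 5 31 19
f 31 10 32
f 19 32 6
f 31 32 19
f 3 15 39
f 15 5 40
f 39 40 12
f 15 40 39
f 7 20 36
f 20 3 35
f 36 35 11
f 20 35 36
f 9 27 28
f 27 7 24
f 28 24 8
f 27 24 28
f 10 33 29
f 33 9 25
f 29 25 2
f 33 25 29
f 44 43 46
f 44 46 45
f 46 43 47
f 46 47 45
f 47 43 48
f 47 48 45
f 48 43 49
f 48 49 45
f 49 43 50
f 49 50 45
f 50 43 51
f 50 51 45
f 51 43 52
f 51 52 45
f 52 43 44
f 52 44 45
f 54 53 56
f 54 56 55
f 56 53 57
f 56 57 55
f 57 53 58
f 57 58 55
f 58 53 59
f 58 59 55
f 59 53 60
f 59 60 55
f 60 53 61
f 60 61 55
f 61 53 62
f 61 62 55
f 62 53 63
f 62 63 55
f 63 53 64
f 63 64 55
f 64 53 54
f 64 54 55



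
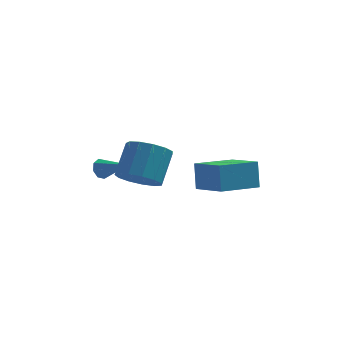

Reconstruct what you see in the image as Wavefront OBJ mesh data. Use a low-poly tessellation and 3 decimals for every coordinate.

v -1.041 -3.58 -1.672
v -0.405 -3.062 -2.328
v 0.016 -1.902 -1.004
v -0.619 -2.42 -0.348
v -0.939 -2.81 -2.379
v -0.517 -1.65 -1.055
v -1.504 -2.803 -2.205
v -1.082 -1.643 -0.881
v -1.922 -3.042 -1.862
v -1.501 -1.882 -0.538
v -2.061 -3.452 -1.459
v -1.639 -2.293 -0.135
v -1.876 -3.903 -1.123
v -1.454 -2.743 0.201
v -1.425 -4.251 -0.962
v -1.004 -3.091 0.362
v -0.853 -4.386 -1.026
v -0.431 -3.226 0.298
v -0.34 -4.265 -1.295
v 0.082 -3.105 0.029
v -0.05 -3.927 -1.684
v 0.372 -2.767 -0.36
v -0.074 -3.478 -2.069
v 0.347 -2.318 -0.745
v -2.782 -1.386 -2.226
v -2.458 -1.229 -2.655
v -1.538 -2.114 -1.554
v -2.46 -0.941 -2.338
v -2.651 -0.913 -1.955
v -2.918 -1.163 -1.731
v -3.105 -1.543 -1.797
v -3.103 -1.831 -2.114
v -2.912 -1.858 -2.497
v -2.645 -1.609 -2.721
v 1.338 -1.701 -3.227
v 1.25 -1.186 -1.929
v 2.988 -0.52 -3.583
v 2.9 -0.005 -2.284
v 2.44 -3.055 -2.616
v 2.352 -2.54 -1.317
v 4.09 -1.874 -2.971
v 4.002 -1.359 -1.673
f 2 1 5
f 2 5 3
f 3 5 6
f 3 6 4
f 5 1 7
f 5 7 6
f 6 7 8
f 6 8 4
f 7 1 9
f 7 9 8
f 8 9 10
f 8 10 4
f 9 1 11
f 9 11 10
f 10 11 12
f 10 12 4
f 11 1 13
f 11 13 12
f 12 13 14
f 12 14 4
f 13 1 15
f 13 15 14
f 14 15 16
f 14 16 4
f 15 1 17
f 15 17 16
f 16 17 18
f 16 18 4
f 17 1 19
f 17 19 18
f 18 19 20
f 18 20 4
f 19 1 21
f 19 21 20
f 20 21 22
f 20 22 4
f 21 1 23
f 21 23 22
f 22 23 24
f 22 24 4
f 23 1 2
f 23 2 24
f 24 2 3
f 24 3 4
f 26 25 28
f 26 28 27
f 28 25 29
f 28 29 27
f 29 25 30
f 29 30 27
f 30 25 31
f 30 31 27
f 31 25 32
f 31 32 27
f 32 25 33
f 32 33 27
f 33 25 34
f 33 34 27
f 34 25 26
f 34 26 27
f 36 38 35
f 39 36 35
f 35 38 37
f 37 39 35
f 36 42 38
f 40 36 39
f 40 42 36
f 38 42 37
f 41 39 37
f 37 42 41
f 41 40 39
f 42 40 41

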